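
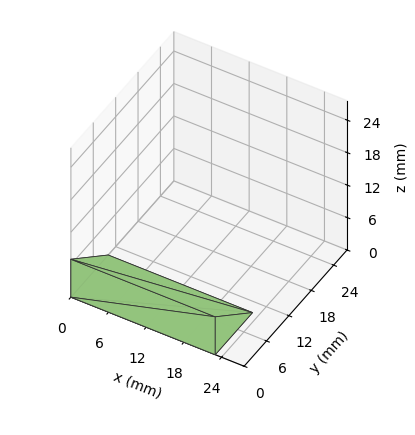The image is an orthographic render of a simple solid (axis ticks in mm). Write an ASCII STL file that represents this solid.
Reading the render: the shape is a wedge (ramp): 23 × 10 mm base, rising to 7 mm along the y=0 edge and sloping linearly to z=0 at y=10 (dimensions read to the nearest mm from the axis ticks). For the STL, each face is triangulated and given an outward normal.

solid part
  facet normal 0.0000 0.0000 -1.0000
    outer loop
      vertex 23.000 10.000 0.000
      vertex 23.000 0.000 0.000
      vertex 0.000 0.000 0.000
    endloop
  endfacet
  facet normal 0.0000 0.0000 -1.0000
    outer loop
      vertex 0.000 10.000 0.000
      vertex 23.000 10.000 0.000
      vertex 0.000 0.000 0.000
    endloop
  endfacet
  facet normal 0.0000 -1.0000 0.0000
    outer loop
      vertex 0.000 0.000 0.000
      vertex 23.000 0.000 0.000
      vertex 23.000 0.000 7.000
    endloop
  endfacet
  facet normal 0.0000 -1.0000 0.0000
    outer loop
      vertex 0.000 0.000 0.000
      vertex 23.000 0.000 7.000
      vertex 0.000 0.000 7.000
    endloop
  endfacet
  facet normal 0.0000 0.5735 0.8192
    outer loop
      vertex 0.000 0.000 7.000
      vertex 23.000 0.000 7.000
      vertex 23.000 10.000 0.000
    endloop
  endfacet
  facet normal 0.0000 0.5735 0.8192
    outer loop
      vertex 0.000 0.000 7.000
      vertex 23.000 10.000 0.000
      vertex 0.000 10.000 0.000
    endloop
  endfacet
  facet normal -1.0000 0.0000 0.0000
    outer loop
      vertex 0.000 0.000 7.000
      vertex 0.000 10.000 0.000
      vertex 0.000 0.000 0.000
    endloop
  endfacet
  facet normal 1.0000 0.0000 0.0000
    outer loop
      vertex 23.000 0.000 0.000
      vertex 23.000 10.000 0.000
      vertex 23.000 0.000 7.000
    endloop
  endfacet
endsolid part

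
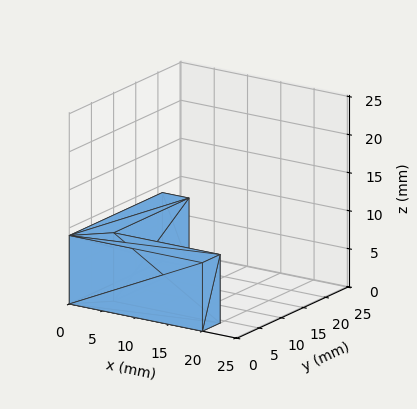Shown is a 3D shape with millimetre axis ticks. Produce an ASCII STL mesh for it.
Reading the render: the shape is an L-shaped prism: outer 20 × 21 mm, arm thicknesses ≈ 4 mm (horizontal) and 4 mm (vertical), extruded 9 mm in z (dimensions read to the nearest mm from the axis ticks). For the STL, each face is triangulated and given an outward normal.

solid part
  facet normal 0.0000 0.0000 -1.0000
    outer loop
      vertex 20.00 4.00 0.00
      vertex 20.00 0.00 0.00
      vertex 0.00 0.00 0.00
    endloop
  endfacet
  facet normal 0.0000 0.0000 -1.0000
    outer loop
      vertex 4.00 4.00 0.00
      vertex 20.00 4.00 0.00
      vertex 0.00 0.00 0.00
    endloop
  endfacet
  facet normal 0.0000 0.0000 -1.0000
    outer loop
      vertex 4.00 21.00 0.00
      vertex 4.00 4.00 0.00
      vertex 0.00 0.00 0.00
    endloop
  endfacet
  facet normal 0.0000 0.0000 -1.0000
    outer loop
      vertex 0.00 21.00 0.00
      vertex 4.00 21.00 0.00
      vertex 0.00 0.00 0.00
    endloop
  endfacet
  facet normal 0.0000 0.0000 1.0000
    outer loop
      vertex 0.00 0.00 9.00
      vertex 20.00 0.00 9.00
      vertex 20.00 4.00 9.00
    endloop
  endfacet
  facet normal 0.0000 0.0000 1.0000
    outer loop
      vertex 0.00 0.00 9.00
      vertex 20.00 4.00 9.00
      vertex 4.00 4.00 9.00
    endloop
  endfacet
  facet normal 0.0000 0.0000 1.0000
    outer loop
      vertex 0.00 0.00 9.00
      vertex 4.00 4.00 9.00
      vertex 4.00 21.00 9.00
    endloop
  endfacet
  facet normal 0.0000 0.0000 1.0000
    outer loop
      vertex 0.00 0.00 9.00
      vertex 4.00 21.00 9.00
      vertex 0.00 21.00 9.00
    endloop
  endfacet
  facet normal 0.0000 -1.0000 0.0000
    outer loop
      vertex 0.00 0.00 0.00
      vertex 20.00 0.00 0.00
      vertex 20.00 0.00 9.00
    endloop
  endfacet
  facet normal 0.0000 -1.0000 0.0000
    outer loop
      vertex 0.00 0.00 0.00
      vertex 20.00 0.00 9.00
      vertex 0.00 0.00 9.00
    endloop
  endfacet
  facet normal 1.0000 0.0000 0.0000
    outer loop
      vertex 20.00 0.00 0.00
      vertex 20.00 4.00 0.00
      vertex 20.00 4.00 9.00
    endloop
  endfacet
  facet normal 1.0000 0.0000 0.0000
    outer loop
      vertex 20.00 0.00 0.00
      vertex 20.00 4.00 9.00
      vertex 20.00 0.00 9.00
    endloop
  endfacet
  facet normal 0.0000 1.0000 0.0000
    outer loop
      vertex 20.00 4.00 0.00
      vertex 4.00 4.00 0.00
      vertex 4.00 4.00 9.00
    endloop
  endfacet
  facet normal 0.0000 1.0000 0.0000
    outer loop
      vertex 20.00 4.00 0.00
      vertex 4.00 4.00 9.00
      vertex 20.00 4.00 9.00
    endloop
  endfacet
  facet normal 1.0000 0.0000 0.0000
    outer loop
      vertex 4.00 4.00 0.00
      vertex 4.00 21.00 0.00
      vertex 4.00 21.00 9.00
    endloop
  endfacet
  facet normal 1.0000 0.0000 0.0000
    outer loop
      vertex 4.00 4.00 0.00
      vertex 4.00 21.00 9.00
      vertex 4.00 4.00 9.00
    endloop
  endfacet
  facet normal 0.0000 1.0000 0.0000
    outer loop
      vertex 4.00 21.00 0.00
      vertex 0.00 21.00 0.00
      vertex 0.00 21.00 9.00
    endloop
  endfacet
  facet normal 0.0000 1.0000 0.0000
    outer loop
      vertex 4.00 21.00 0.00
      vertex 0.00 21.00 9.00
      vertex 4.00 21.00 9.00
    endloop
  endfacet
  facet normal -1.0000 0.0000 0.0000
    outer loop
      vertex 0.00 21.00 0.00
      vertex 0.00 0.00 0.00
      vertex 0.00 0.00 9.00
    endloop
  endfacet
  facet normal -1.0000 0.0000 0.0000
    outer loop
      vertex 0.00 21.00 0.00
      vertex 0.00 0.00 9.00
      vertex 0.00 21.00 9.00
    endloop
  endfacet
endsolid part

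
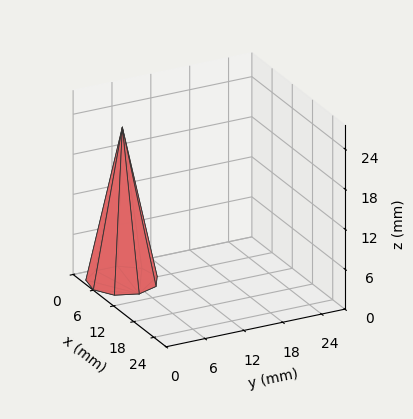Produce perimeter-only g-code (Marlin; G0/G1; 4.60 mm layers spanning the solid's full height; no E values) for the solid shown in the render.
Reading the render: the shape is a regular 9-sided pyramid, base circumscribed radius ≈ 5 mm, apex at z ≈ 23 mm (dimensions read to the nearest mm from the axis ticks). For the g-code, the solid's height is divided into equal slices at the stated Δz and each level perimeter traced with G1 moves after a G0 lift.

; perimeter-only toolpath
G21 ; units = mm
G90 ; absolute positioning
G28 ; home
; layer 1
G0 Z4.60
G0 X9.00 Y5.00
G1 X8.06 Y7.57
G1 X5.70 Y8.94
G1 X3.00 Y8.46
G1 X1.24 Y6.37
G1 X1.24 Y3.63
G1 X3.00 Y1.54
G1 X5.70 Y1.06
G1 X8.06 Y2.43
G1 X9.00 Y5.00
; layer 2
G0 Z9.20
G0 X8.00 Y5.00
G1 X7.30 Y6.93
G1 X5.52 Y7.95
G1 X3.50 Y7.60
G1 X2.18 Y6.03
G1 X2.18 Y3.97
G1 X3.50 Y2.40
G1 X5.52 Y2.05
G1 X7.30 Y3.07
G1 X8.00 Y5.00
; layer 3
G0 Z13.80
G0 X7.00 Y5.00
G1 X6.53 Y6.28
G1 X5.35 Y6.97
G1 X4.00 Y6.73
G1 X3.12 Y5.68
G1 X3.12 Y4.32
G1 X4.00 Y3.27
G1 X5.35 Y3.03
G1 X6.53 Y3.72
G1 X7.00 Y5.00
; layer 4
G0 Z18.40
G0 X6.00 Y5.00
G1 X5.77 Y5.64
G1 X5.17 Y5.98
G1 X4.50 Y5.87
G1 X4.06 Y5.34
G1 X4.06 Y4.66
G1 X4.50 Y4.13
G1 X5.17 Y4.02
G1 X5.77 Y4.36
G1 X6.00 Y5.00
M2 ; end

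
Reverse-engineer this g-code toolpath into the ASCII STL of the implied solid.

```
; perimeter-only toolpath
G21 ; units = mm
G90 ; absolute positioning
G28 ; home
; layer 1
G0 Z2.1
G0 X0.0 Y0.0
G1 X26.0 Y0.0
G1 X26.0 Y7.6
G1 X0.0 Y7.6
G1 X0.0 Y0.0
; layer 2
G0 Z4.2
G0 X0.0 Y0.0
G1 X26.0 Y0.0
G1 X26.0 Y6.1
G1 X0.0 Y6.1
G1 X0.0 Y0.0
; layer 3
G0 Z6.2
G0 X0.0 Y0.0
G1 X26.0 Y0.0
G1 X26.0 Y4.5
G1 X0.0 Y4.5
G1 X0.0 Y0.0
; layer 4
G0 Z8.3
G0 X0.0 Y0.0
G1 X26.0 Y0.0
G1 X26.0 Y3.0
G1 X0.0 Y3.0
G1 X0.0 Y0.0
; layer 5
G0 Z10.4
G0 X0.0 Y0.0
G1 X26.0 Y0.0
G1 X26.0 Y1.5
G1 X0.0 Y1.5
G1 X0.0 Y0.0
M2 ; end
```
solid part
  facet normal 0.0000 0.0000 -1.0000
    outer loop
      vertex 26.0 9.1 0.0
      vertex 26.0 0.0 0.0
      vertex 0.0 0.0 0.0
    endloop
  endfacet
  facet normal 0.0000 0.0000 -1.0000
    outer loop
      vertex 0.0 9.1 0.0
      vertex 26.0 9.1 0.0
      vertex 0.0 0.0 0.0
    endloop
  endfacet
  facet normal 0.0000 -1.0000 0.0000
    outer loop
      vertex 0.0 0.0 0.0
      vertex 26.0 0.0 0.0
      vertex 26.0 0.0 12.5
    endloop
  endfacet
  facet normal 0.0000 -1.0000 0.0000
    outer loop
      vertex 0.0 0.0 0.0
      vertex 26.0 0.0 12.5
      vertex 0.0 0.0 12.5
    endloop
  endfacet
  facet normal 0.0000 0.8085 0.5886
    outer loop
      vertex 0.0 0.0 12.5
      vertex 26.0 0.0 12.5
      vertex 26.0 9.1 0.0
    endloop
  endfacet
  facet normal 0.0000 0.8085 0.5886
    outer loop
      vertex 0.0 0.0 12.5
      vertex 26.0 9.1 0.0
      vertex 0.0 9.1 0.0
    endloop
  endfacet
  facet normal -1.0000 0.0000 0.0000
    outer loop
      vertex 0.0 0.0 12.5
      vertex 0.0 9.1 0.0
      vertex 0.0 0.0 0.0
    endloop
  endfacet
  facet normal 1.0000 0.0000 0.0000
    outer loop
      vertex 26.0 0.0 0.0
      vertex 26.0 9.1 0.0
      vertex 26.0 0.0 12.5
    endloop
  endfacet
endsolid part

The G0 Z moves step by Δz≈2.1 mm. The G1 loops shrink linearly with z, so the solid tapers from its base footprint up to z≈12.5. Closing with a flat bottom cap and the tapered top and triangulating gives 8 facets — a wedge (ramp): 26 × 9.1 mm base, rising to 12.5 mm along the y=0 edge and sloping linearly to z=0 at y=9.1.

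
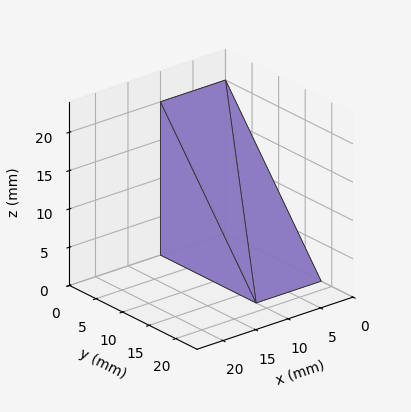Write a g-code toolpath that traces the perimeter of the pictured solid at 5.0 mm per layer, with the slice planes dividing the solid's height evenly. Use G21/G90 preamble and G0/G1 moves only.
Reading the render: the shape is a wedge (ramp): 10 × 18 mm base, rising to 20 mm along the y=0 edge and sloping linearly to z=0 at y=18 (dimensions read to the nearest mm from the axis ticks). For the g-code, the solid's height is divided into equal slices at the stated Δz and each level perimeter traced with G1 moves after a G0 lift.

; perimeter-only toolpath
G21 ; units = mm
G90 ; absolute positioning
G28 ; home
; layer 1
G0 Z5.0
G0 X0.0 Y0.0
G1 X10.0 Y0.0
G1 X10.0 Y13.5
G1 X0.0 Y13.5
G1 X0.0 Y0.0
; layer 2
G0 Z10.0
G0 X0.0 Y0.0
G1 X10.0 Y0.0
G1 X10.0 Y9.0
G1 X0.0 Y9.0
G1 X0.0 Y0.0
; layer 3
G0 Z15.0
G0 X0.0 Y0.0
G1 X10.0 Y0.0
G1 X10.0 Y4.5
G1 X0.0 Y4.5
G1 X0.0 Y0.0
M2 ; end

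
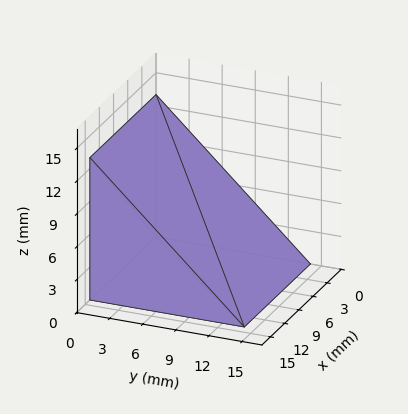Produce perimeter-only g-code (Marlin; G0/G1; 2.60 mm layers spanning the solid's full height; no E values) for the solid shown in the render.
Reading the render: the shape is a wedge (ramp): 14 × 14 mm base, rising to 13 mm along the y=0 edge and sloping linearly to z=0 at y=14 (dimensions read to the nearest mm from the axis ticks). For the g-code, the solid's height is divided into equal slices at the stated Δz and each level perimeter traced with G1 moves after a G0 lift.

; perimeter-only toolpath
G21 ; units = mm
G90 ; absolute positioning
G28 ; home
; layer 1
G0 Z2.60
G0 X0.00 Y0.00
G1 X14.00 Y0.00
G1 X14.00 Y11.20
G1 X0.00 Y11.20
G1 X0.00 Y0.00
; layer 2
G0 Z5.20
G0 X0.00 Y0.00
G1 X14.00 Y0.00
G1 X14.00 Y8.40
G1 X0.00 Y8.40
G1 X0.00 Y0.00
; layer 3
G0 Z7.80
G0 X0.00 Y0.00
G1 X14.00 Y0.00
G1 X14.00 Y5.60
G1 X0.00 Y5.60
G1 X0.00 Y0.00
; layer 4
G0 Z10.40
G0 X0.00 Y0.00
G1 X14.00 Y0.00
G1 X14.00 Y2.80
G1 X0.00 Y2.80
G1 X0.00 Y0.00
M2 ; end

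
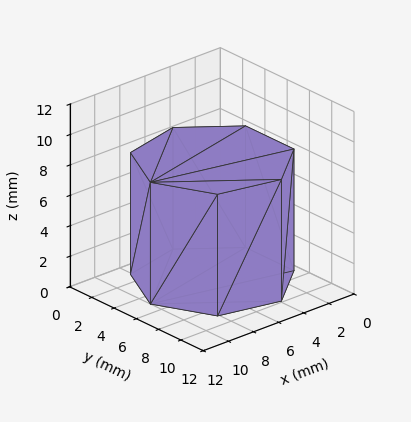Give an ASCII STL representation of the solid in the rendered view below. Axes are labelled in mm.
Reading the render: the shape is a regular 7-sided prism (a cylinder approximated with 7 flat sides), circumscribed radius ≈ 5 mm, height ≈ 8 mm (dimensions read to the nearest mm from the axis ticks). For the STL, each face is triangulated and given an outward normal.

solid part
  facet normal 0.0000 0.0000 -1.0000
    outer loop
      vertex 3.89 9.87 0.00
      vertex 8.12 8.91 0.00
      vertex 10.00 5.00 0.00
    endloop
  endfacet
  facet normal 0.0000 0.0000 -1.0000
    outer loop
      vertex 0.50 7.17 0.00
      vertex 3.89 9.87 0.00
      vertex 10.00 5.00 0.00
    endloop
  endfacet
  facet normal 0.0000 0.0000 -1.0000
    outer loop
      vertex 0.50 2.83 0.00
      vertex 0.50 7.17 0.00
      vertex 10.00 5.00 0.00
    endloop
  endfacet
  facet normal 0.0000 0.0000 -1.0000
    outer loop
      vertex 3.89 0.13 0.00
      vertex 0.50 2.83 0.00
      vertex 10.00 5.00 0.00
    endloop
  endfacet
  facet normal 0.0000 0.0000 -1.0000
    outer loop
      vertex 8.12 1.09 0.00
      vertex 3.89 0.13 0.00
      vertex 10.00 5.00 0.00
    endloop
  endfacet
  facet normal 0.0000 0.0000 1.0000
    outer loop
      vertex 10.00 5.00 8.00
      vertex 8.12 8.91 8.00
      vertex 3.89 9.87 8.00
    endloop
  endfacet
  facet normal 0.0000 0.0000 1.0000
    outer loop
      vertex 10.00 5.00 8.00
      vertex 3.89 9.87 8.00
      vertex 0.50 7.17 8.00
    endloop
  endfacet
  facet normal 0.0000 0.0000 1.0000
    outer loop
      vertex 10.00 5.00 8.00
      vertex 0.50 7.17 8.00
      vertex 0.50 2.83 8.00
    endloop
  endfacet
  facet normal 0.0000 0.0000 1.0000
    outer loop
      vertex 10.00 5.00 8.00
      vertex 0.50 2.83 8.00
      vertex 3.89 0.13 8.00
    endloop
  endfacet
  facet normal 0.0000 0.0000 1.0000
    outer loop
      vertex 10.00 5.00 8.00
      vertex 3.89 0.13 8.00
      vertex 8.12 1.09 8.00
    endloop
  endfacet
  facet normal 0.9012 0.4333 0.0000
    outer loop
      vertex 10.00 5.00 0.00
      vertex 8.12 8.91 0.00
      vertex 8.12 8.91 8.00
    endloop
  endfacet
  facet normal 0.9012 0.4333 0.0000
    outer loop
      vertex 10.00 5.00 0.00
      vertex 8.12 8.91 8.00
      vertex 10.00 5.00 8.00
    endloop
  endfacet
  facet normal 0.2213 0.9752 0.0000
    outer loop
      vertex 8.12 8.91 0.00
      vertex 3.89 9.87 0.00
      vertex 3.89 9.87 8.00
    endloop
  endfacet
  facet normal 0.2213 0.9752 0.0000
    outer loop
      vertex 8.12 8.91 0.00
      vertex 3.89 9.87 8.00
      vertex 8.12 8.91 8.00
    endloop
  endfacet
  facet normal -0.6230 0.7822 0.0000
    outer loop
      vertex 3.89 9.87 0.00
      vertex 0.50 7.17 0.00
      vertex 0.50 7.17 8.00
    endloop
  endfacet
  facet normal -0.6230 0.7822 0.0000
    outer loop
      vertex 3.89 9.87 0.00
      vertex 0.50 7.17 8.00
      vertex 3.89 9.87 8.00
    endloop
  endfacet
  facet normal -1.0000 0.0000 0.0000
    outer loop
      vertex 0.50 7.17 0.00
      vertex 0.50 2.83 0.00
      vertex 0.50 2.83 8.00
    endloop
  endfacet
  facet normal -1.0000 0.0000 0.0000
    outer loop
      vertex 0.50 7.17 0.00
      vertex 0.50 2.83 8.00
      vertex 0.50 7.17 8.00
    endloop
  endfacet
  facet normal -0.6230 -0.7822 0.0000
    outer loop
      vertex 0.50 2.83 0.00
      vertex 3.89 0.13 0.00
      vertex 3.89 0.13 8.00
    endloop
  endfacet
  facet normal -0.6230 -0.7822 0.0000
    outer loop
      vertex 0.50 2.83 0.00
      vertex 3.89 0.13 8.00
      vertex 0.50 2.83 8.00
    endloop
  endfacet
  facet normal 0.2213 -0.9752 0.0000
    outer loop
      vertex 3.89 0.13 0.00
      vertex 8.12 1.09 0.00
      vertex 8.12 1.09 8.00
    endloop
  endfacet
  facet normal 0.2213 -0.9752 0.0000
    outer loop
      vertex 3.89 0.13 0.00
      vertex 8.12 1.09 8.00
      vertex 3.89 0.13 8.00
    endloop
  endfacet
  facet normal 0.9012 -0.4333 0.0000
    outer loop
      vertex 8.12 1.09 0.00
      vertex 10.00 5.00 0.00
      vertex 10.00 5.00 8.00
    endloop
  endfacet
  facet normal 0.9012 -0.4333 0.0000
    outer loop
      vertex 8.12 1.09 0.00
      vertex 10.00 5.00 8.00
      vertex 8.12 1.09 8.00
    endloop
  endfacet
endsolid part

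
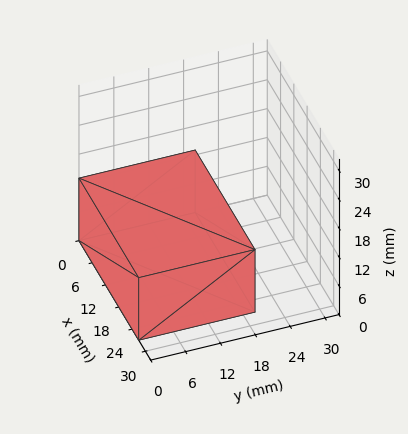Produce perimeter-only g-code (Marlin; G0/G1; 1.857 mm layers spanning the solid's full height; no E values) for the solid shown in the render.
Reading the render: the shape is a rectangular box, roughly 27 × 20 mm footprint and 13 mm tall (dimensions read to the nearest mm from the axis ticks). For the g-code, the solid's height is divided into equal slices at the stated Δz and each level perimeter traced with G1 moves after a G0 lift.

; perimeter-only toolpath
G21 ; units = mm
G90 ; absolute positioning
G28 ; home
; layer 1
G0 Z1.857
G0 X0.000 Y0.000
G1 X27.000 Y0.000
G1 X27.000 Y20.000
G1 X0.000 Y20.000
G1 X0.000 Y0.000
; layer 2
G0 Z3.714
G0 X0.000 Y0.000
G1 X27.000 Y0.000
G1 X27.000 Y20.000
G1 X0.000 Y20.000
G1 X0.000 Y0.000
; layer 3
G0 Z5.571
G0 X0.000 Y0.000
G1 X27.000 Y0.000
G1 X27.000 Y20.000
G1 X0.000 Y20.000
G1 X0.000 Y0.000
; layer 4
G0 Z7.429
G0 X0.000 Y0.000
G1 X27.000 Y0.000
G1 X27.000 Y20.000
G1 X0.000 Y20.000
G1 X0.000 Y0.000
; layer 5
G0 Z9.286
G0 X0.000 Y0.000
G1 X27.000 Y0.000
G1 X27.000 Y20.000
G1 X0.000 Y20.000
G1 X0.000 Y0.000
; layer 6
G0 Z11.143
G0 X0.000 Y0.000
G1 X27.000 Y0.000
G1 X27.000 Y20.000
G1 X0.000 Y20.000
G1 X0.000 Y0.000
; layer 7
G0 Z13.000
G0 X0.000 Y0.000
G1 X27.000 Y0.000
G1 X27.000 Y20.000
G1 X0.000 Y20.000
G1 X0.000 Y0.000
M2 ; end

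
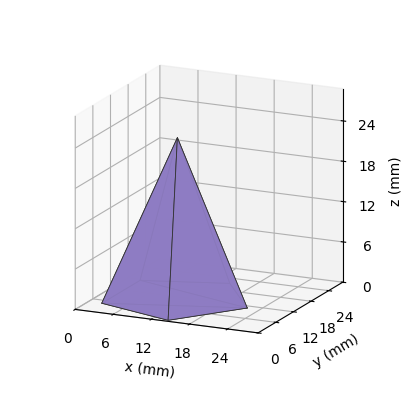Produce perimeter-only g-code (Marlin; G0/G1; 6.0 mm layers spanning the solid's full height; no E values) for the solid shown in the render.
Reading the render: the shape is a regular 5-sided pyramid, base circumscribed radius ≈ 11 mm, apex at z ≈ 24 mm (dimensions read to the nearest mm from the axis ticks). For the g-code, the solid's height is divided into equal slices at the stated Δz and each level perimeter traced with G1 moves after a G0 lift.

; perimeter-only toolpath
G21 ; units = mm
G90 ; absolute positioning
G28 ; home
; layer 1
G0 Z6.0
G0 X19.2 Y11.0
G1 X13.6 Y18.9
G1 X4.3 Y15.9
G1 X4.3 Y6.1
G1 X13.6 Y3.1
G1 X19.2 Y11.0
; layer 2
G0 Z12.0
G0 X16.5 Y11.0
G1 X12.7 Y16.2
G1 X6.5 Y14.2
G1 X6.5 Y7.8
G1 X12.7 Y5.8
G1 X16.5 Y11.0
; layer 3
G0 Z18.0
G0 X13.8 Y11.0
G1 X11.8 Y13.6
G1 X8.8 Y12.6
G1 X8.8 Y9.4
G1 X11.8 Y8.4
G1 X13.8 Y11.0
M2 ; end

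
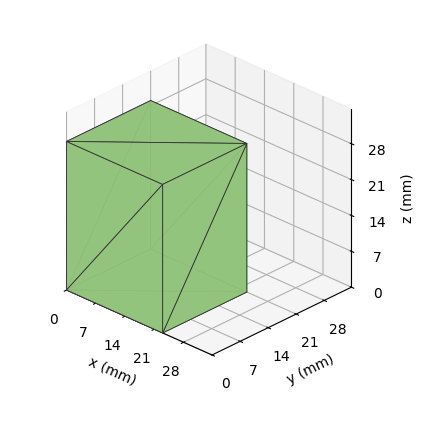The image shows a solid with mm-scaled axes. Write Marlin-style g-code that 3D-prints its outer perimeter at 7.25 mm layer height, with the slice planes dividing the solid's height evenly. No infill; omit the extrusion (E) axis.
Reading the render: the shape is a rectangular box, roughly 23 × 21 mm footprint and 29 mm tall (dimensions read to the nearest mm from the axis ticks). For the g-code, the solid's height is divided into equal slices at the stated Δz and each level perimeter traced with G1 moves after a G0 lift.

; perimeter-only toolpath
G21 ; units = mm
G90 ; absolute positioning
G28 ; home
; layer 1
G0 Z7.25
G0 X0.00 Y0.00
G1 X23.00 Y0.00
G1 X23.00 Y21.00
G1 X0.00 Y21.00
G1 X0.00 Y0.00
; layer 2
G0 Z14.50
G0 X0.00 Y0.00
G1 X23.00 Y0.00
G1 X23.00 Y21.00
G1 X0.00 Y21.00
G1 X0.00 Y0.00
; layer 3
G0 Z21.75
G0 X0.00 Y0.00
G1 X23.00 Y0.00
G1 X23.00 Y21.00
G1 X0.00 Y21.00
G1 X0.00 Y0.00
; layer 4
G0 Z29.00
G0 X0.00 Y0.00
G1 X23.00 Y0.00
G1 X23.00 Y21.00
G1 X0.00 Y21.00
G1 X0.00 Y0.00
M2 ; end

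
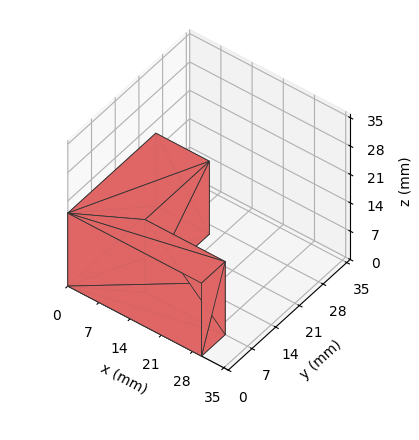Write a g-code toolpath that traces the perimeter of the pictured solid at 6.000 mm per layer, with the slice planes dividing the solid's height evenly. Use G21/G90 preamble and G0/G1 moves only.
Reading the render: the shape is an L-shaped prism: outer 30 × 26 mm, arm thicknesses ≈ 7 mm (horizontal) and 12 mm (vertical), extruded 18 mm in z (dimensions read to the nearest mm from the axis ticks). For the g-code, the solid's height is divided into equal slices at the stated Δz and each level perimeter traced with G1 moves after a G0 lift.

; perimeter-only toolpath
G21 ; units = mm
G90 ; absolute positioning
G28 ; home
; layer 1
G0 Z6.000
G0 X0.000 Y0.000
G1 X30.000 Y0.000
G1 X30.000 Y7.000
G1 X12.000 Y7.000
G1 X12.000 Y26.000
G1 X0.000 Y26.000
G1 X0.000 Y0.000
; layer 2
G0 Z12.000
G0 X0.000 Y0.000
G1 X30.000 Y0.000
G1 X30.000 Y7.000
G1 X12.000 Y7.000
G1 X12.000 Y26.000
G1 X0.000 Y26.000
G1 X0.000 Y0.000
; layer 3
G0 Z18.000
G0 X0.000 Y0.000
G1 X30.000 Y0.000
G1 X30.000 Y7.000
G1 X12.000 Y7.000
G1 X12.000 Y26.000
G1 X0.000 Y26.000
G1 X0.000 Y0.000
M2 ; end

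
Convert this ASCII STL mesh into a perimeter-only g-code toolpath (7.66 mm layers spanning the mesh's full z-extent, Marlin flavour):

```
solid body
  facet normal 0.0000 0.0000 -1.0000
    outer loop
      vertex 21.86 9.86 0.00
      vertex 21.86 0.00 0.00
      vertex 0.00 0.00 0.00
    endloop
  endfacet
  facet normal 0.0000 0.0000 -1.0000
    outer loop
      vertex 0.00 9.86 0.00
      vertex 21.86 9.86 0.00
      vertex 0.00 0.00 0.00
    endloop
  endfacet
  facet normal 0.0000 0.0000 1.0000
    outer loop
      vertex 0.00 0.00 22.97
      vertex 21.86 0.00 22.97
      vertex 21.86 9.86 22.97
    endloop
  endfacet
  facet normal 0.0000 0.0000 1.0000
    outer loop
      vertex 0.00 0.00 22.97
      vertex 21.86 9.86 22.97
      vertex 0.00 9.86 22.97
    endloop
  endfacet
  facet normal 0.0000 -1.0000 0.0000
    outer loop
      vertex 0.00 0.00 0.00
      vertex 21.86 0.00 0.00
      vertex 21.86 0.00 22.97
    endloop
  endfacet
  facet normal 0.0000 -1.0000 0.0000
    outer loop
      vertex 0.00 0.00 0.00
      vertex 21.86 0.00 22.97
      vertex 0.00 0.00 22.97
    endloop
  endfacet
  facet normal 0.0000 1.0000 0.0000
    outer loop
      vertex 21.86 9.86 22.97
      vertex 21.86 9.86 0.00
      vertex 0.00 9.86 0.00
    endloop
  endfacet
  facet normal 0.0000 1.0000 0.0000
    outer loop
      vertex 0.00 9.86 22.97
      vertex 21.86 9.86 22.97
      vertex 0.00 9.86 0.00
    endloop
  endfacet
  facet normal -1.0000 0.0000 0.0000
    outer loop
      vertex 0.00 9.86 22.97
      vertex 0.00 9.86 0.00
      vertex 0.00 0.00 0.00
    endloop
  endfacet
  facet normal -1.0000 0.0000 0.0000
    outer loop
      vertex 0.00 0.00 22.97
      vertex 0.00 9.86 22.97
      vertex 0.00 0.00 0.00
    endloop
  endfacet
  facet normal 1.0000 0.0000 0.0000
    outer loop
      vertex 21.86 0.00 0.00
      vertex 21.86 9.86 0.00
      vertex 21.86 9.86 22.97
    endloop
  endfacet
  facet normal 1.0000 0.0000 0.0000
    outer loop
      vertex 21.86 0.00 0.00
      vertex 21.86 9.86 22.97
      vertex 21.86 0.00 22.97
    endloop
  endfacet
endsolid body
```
; perimeter-only toolpath
G21 ; units = mm
G90 ; absolute positioning
G28 ; home
; layer 1
G0 Z7.66
G0 X0.00 Y0.00
G1 X21.86 Y0.00
G1 X21.86 Y9.86
G1 X0.00 Y9.86
G1 X0.00 Y0.00
; layer 2
G0 Z15.31
G0 X0.00 Y0.00
G1 X21.86 Y0.00
G1 X21.86 Y9.86
G1 X0.00 Y9.86
G1 X0.00 Y0.00
; layer 3
G0 Z22.97
G0 X0.00 Y0.00
G1 X21.86 Y0.00
G1 X21.86 Y9.86
G1 X0.00 Y9.86
G1 X0.00 Y0.00
M2 ; end

The solid is a rectangular box, roughly 21.9 × 9.86 mm footprint and 23 mm tall. Slicing at Δz = 7.66 mm — 3 equal slices spanning the solid's height, so layer i sits at z = i·h/3 — gives 3 non-empty perimeters. Each is a 4-segment closed polygon; G0 lifts to the layer z and rapids to the start vertex, then G1 traces the edges.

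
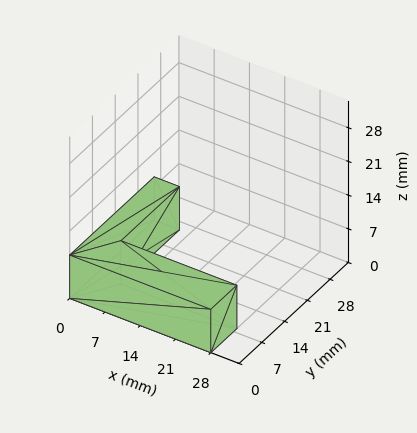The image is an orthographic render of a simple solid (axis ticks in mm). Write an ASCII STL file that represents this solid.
Reading the render: the shape is an L-shaped prism: outer 28 × 26 mm, arm thicknesses ≈ 8 mm (horizontal) and 5 mm (vertical), extruded 9 mm in z (dimensions read to the nearest mm from the axis ticks). For the STL, each face is triangulated and given an outward normal.

solid part
  facet normal 0.0000 0.0000 -1.0000
    outer loop
      vertex 28.000 8.000 0.000
      vertex 28.000 0.000 0.000
      vertex 0.000 0.000 0.000
    endloop
  endfacet
  facet normal 0.0000 0.0000 -1.0000
    outer loop
      vertex 5.000 8.000 0.000
      vertex 28.000 8.000 0.000
      vertex 0.000 0.000 0.000
    endloop
  endfacet
  facet normal 0.0000 0.0000 -1.0000
    outer loop
      vertex 5.000 26.000 0.000
      vertex 5.000 8.000 0.000
      vertex 0.000 0.000 0.000
    endloop
  endfacet
  facet normal 0.0000 0.0000 -1.0000
    outer loop
      vertex 0.000 26.000 0.000
      vertex 5.000 26.000 0.000
      vertex 0.000 0.000 0.000
    endloop
  endfacet
  facet normal 0.0000 0.0000 1.0000
    outer loop
      vertex 0.000 0.000 9.000
      vertex 28.000 0.000 9.000
      vertex 28.000 8.000 9.000
    endloop
  endfacet
  facet normal 0.0000 0.0000 1.0000
    outer loop
      vertex 0.000 0.000 9.000
      vertex 28.000 8.000 9.000
      vertex 5.000 8.000 9.000
    endloop
  endfacet
  facet normal 0.0000 0.0000 1.0000
    outer loop
      vertex 0.000 0.000 9.000
      vertex 5.000 8.000 9.000
      vertex 5.000 26.000 9.000
    endloop
  endfacet
  facet normal 0.0000 0.0000 1.0000
    outer loop
      vertex 0.000 0.000 9.000
      vertex 5.000 26.000 9.000
      vertex 0.000 26.000 9.000
    endloop
  endfacet
  facet normal 0.0000 -1.0000 0.0000
    outer loop
      vertex 0.000 0.000 0.000
      vertex 28.000 0.000 0.000
      vertex 28.000 0.000 9.000
    endloop
  endfacet
  facet normal 0.0000 -1.0000 0.0000
    outer loop
      vertex 0.000 0.000 0.000
      vertex 28.000 0.000 9.000
      vertex 0.000 0.000 9.000
    endloop
  endfacet
  facet normal 1.0000 0.0000 0.0000
    outer loop
      vertex 28.000 0.000 0.000
      vertex 28.000 8.000 0.000
      vertex 28.000 8.000 9.000
    endloop
  endfacet
  facet normal 1.0000 0.0000 0.0000
    outer loop
      vertex 28.000 0.000 0.000
      vertex 28.000 8.000 9.000
      vertex 28.000 0.000 9.000
    endloop
  endfacet
  facet normal 0.0000 1.0000 0.0000
    outer loop
      vertex 28.000 8.000 0.000
      vertex 5.000 8.000 0.000
      vertex 5.000 8.000 9.000
    endloop
  endfacet
  facet normal 0.0000 1.0000 0.0000
    outer loop
      vertex 28.000 8.000 0.000
      vertex 5.000 8.000 9.000
      vertex 28.000 8.000 9.000
    endloop
  endfacet
  facet normal 1.0000 0.0000 0.0000
    outer loop
      vertex 5.000 8.000 0.000
      vertex 5.000 26.000 0.000
      vertex 5.000 26.000 9.000
    endloop
  endfacet
  facet normal 1.0000 0.0000 0.0000
    outer loop
      vertex 5.000 8.000 0.000
      vertex 5.000 26.000 9.000
      vertex 5.000 8.000 9.000
    endloop
  endfacet
  facet normal 0.0000 1.0000 0.0000
    outer loop
      vertex 5.000 26.000 0.000
      vertex 0.000 26.000 0.000
      vertex 0.000 26.000 9.000
    endloop
  endfacet
  facet normal 0.0000 1.0000 0.0000
    outer loop
      vertex 5.000 26.000 0.000
      vertex 0.000 26.000 9.000
      vertex 5.000 26.000 9.000
    endloop
  endfacet
  facet normal -1.0000 0.0000 0.0000
    outer loop
      vertex 0.000 26.000 0.000
      vertex 0.000 0.000 0.000
      vertex 0.000 0.000 9.000
    endloop
  endfacet
  facet normal -1.0000 0.0000 0.0000
    outer loop
      vertex 0.000 26.000 0.000
      vertex 0.000 0.000 9.000
      vertex 0.000 26.000 9.000
    endloop
  endfacet
endsolid part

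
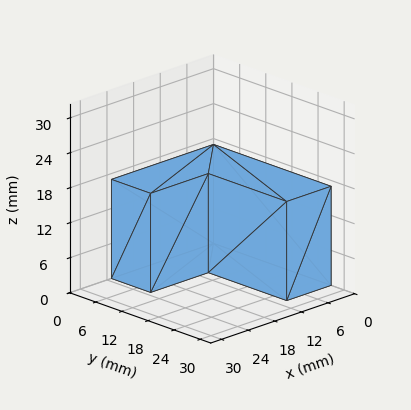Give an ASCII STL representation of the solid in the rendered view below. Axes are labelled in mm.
Reading the render: the shape is an L-shaped prism: outer 23 × 27 mm, arm thicknesses ≈ 9 mm (horizontal) and 10 mm (vertical), extruded 17 mm in z (dimensions read to the nearest mm from the axis ticks). For the STL, each face is triangulated and given an outward normal.

solid part
  facet normal 0.0000 0.0000 -1.0000
    outer loop
      vertex 23.000 9.000 0.000
      vertex 23.000 0.000 0.000
      vertex 0.000 0.000 0.000
    endloop
  endfacet
  facet normal 0.0000 0.0000 -1.0000
    outer loop
      vertex 10.000 9.000 0.000
      vertex 23.000 9.000 0.000
      vertex 0.000 0.000 0.000
    endloop
  endfacet
  facet normal 0.0000 0.0000 -1.0000
    outer loop
      vertex 10.000 27.000 0.000
      vertex 10.000 9.000 0.000
      vertex 0.000 0.000 0.000
    endloop
  endfacet
  facet normal 0.0000 0.0000 -1.0000
    outer loop
      vertex 0.000 27.000 0.000
      vertex 10.000 27.000 0.000
      vertex 0.000 0.000 0.000
    endloop
  endfacet
  facet normal 0.0000 0.0000 1.0000
    outer loop
      vertex 0.000 0.000 17.000
      vertex 23.000 0.000 17.000
      vertex 23.000 9.000 17.000
    endloop
  endfacet
  facet normal 0.0000 0.0000 1.0000
    outer loop
      vertex 0.000 0.000 17.000
      vertex 23.000 9.000 17.000
      vertex 10.000 9.000 17.000
    endloop
  endfacet
  facet normal 0.0000 0.0000 1.0000
    outer loop
      vertex 0.000 0.000 17.000
      vertex 10.000 9.000 17.000
      vertex 10.000 27.000 17.000
    endloop
  endfacet
  facet normal 0.0000 0.0000 1.0000
    outer loop
      vertex 0.000 0.000 17.000
      vertex 10.000 27.000 17.000
      vertex 0.000 27.000 17.000
    endloop
  endfacet
  facet normal 0.0000 -1.0000 0.0000
    outer loop
      vertex 0.000 0.000 0.000
      vertex 23.000 0.000 0.000
      vertex 23.000 0.000 17.000
    endloop
  endfacet
  facet normal 0.0000 -1.0000 0.0000
    outer loop
      vertex 0.000 0.000 0.000
      vertex 23.000 0.000 17.000
      vertex 0.000 0.000 17.000
    endloop
  endfacet
  facet normal 1.0000 0.0000 0.0000
    outer loop
      vertex 23.000 0.000 0.000
      vertex 23.000 9.000 0.000
      vertex 23.000 9.000 17.000
    endloop
  endfacet
  facet normal 1.0000 0.0000 0.0000
    outer loop
      vertex 23.000 0.000 0.000
      vertex 23.000 9.000 17.000
      vertex 23.000 0.000 17.000
    endloop
  endfacet
  facet normal 0.0000 1.0000 0.0000
    outer loop
      vertex 23.000 9.000 0.000
      vertex 10.000 9.000 0.000
      vertex 10.000 9.000 17.000
    endloop
  endfacet
  facet normal 0.0000 1.0000 0.0000
    outer loop
      vertex 23.000 9.000 0.000
      vertex 10.000 9.000 17.000
      vertex 23.000 9.000 17.000
    endloop
  endfacet
  facet normal 1.0000 0.0000 0.0000
    outer loop
      vertex 10.000 9.000 0.000
      vertex 10.000 27.000 0.000
      vertex 10.000 27.000 17.000
    endloop
  endfacet
  facet normal 1.0000 0.0000 0.0000
    outer loop
      vertex 10.000 9.000 0.000
      vertex 10.000 27.000 17.000
      vertex 10.000 9.000 17.000
    endloop
  endfacet
  facet normal 0.0000 1.0000 0.0000
    outer loop
      vertex 10.000 27.000 0.000
      vertex 0.000 27.000 0.000
      vertex 0.000 27.000 17.000
    endloop
  endfacet
  facet normal 0.0000 1.0000 0.0000
    outer loop
      vertex 10.000 27.000 0.000
      vertex 0.000 27.000 17.000
      vertex 10.000 27.000 17.000
    endloop
  endfacet
  facet normal -1.0000 0.0000 0.0000
    outer loop
      vertex 0.000 27.000 0.000
      vertex 0.000 0.000 0.000
      vertex 0.000 0.000 17.000
    endloop
  endfacet
  facet normal -1.0000 0.0000 0.0000
    outer loop
      vertex 0.000 27.000 0.000
      vertex 0.000 0.000 17.000
      vertex 0.000 27.000 17.000
    endloop
  endfacet
endsolid part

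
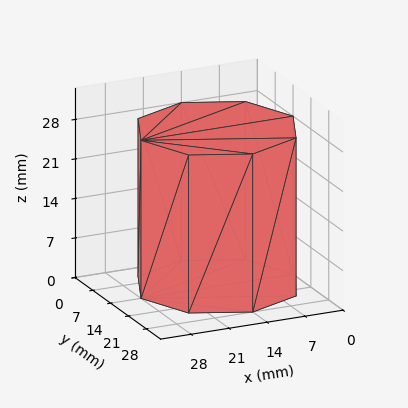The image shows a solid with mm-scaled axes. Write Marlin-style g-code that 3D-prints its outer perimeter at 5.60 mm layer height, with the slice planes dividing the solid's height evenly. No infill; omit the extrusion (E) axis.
Reading the render: the shape is a regular 8-sided prism (a cylinder approximated with 8 flat sides), circumscribed radius ≈ 14 mm, height ≈ 28 mm (dimensions read to the nearest mm from the axis ticks). For the g-code, the solid's height is divided into equal slices at the stated Δz and each level perimeter traced with G1 moves after a G0 lift.

; perimeter-only toolpath
G21 ; units = mm
G90 ; absolute positioning
G28 ; home
; layer 1
G0 Z5.60
G0 X28.00 Y14.00
G1 X23.90 Y23.90
G1 X14.00 Y28.00
G1 X4.10 Y23.90
G1 X0.00 Y14.00
G1 X4.10 Y4.10
G1 X14.00 Y0.00
G1 X23.90 Y4.10
G1 X28.00 Y14.00
; layer 2
G0 Z11.20
G0 X28.00 Y14.00
G1 X23.90 Y23.90
G1 X14.00 Y28.00
G1 X4.10 Y23.90
G1 X0.00 Y14.00
G1 X4.10 Y4.10
G1 X14.00 Y0.00
G1 X23.90 Y4.10
G1 X28.00 Y14.00
; layer 3
G0 Z16.80
G0 X28.00 Y14.00
G1 X23.90 Y23.90
G1 X14.00 Y28.00
G1 X4.10 Y23.90
G1 X0.00 Y14.00
G1 X4.10 Y4.10
G1 X14.00 Y0.00
G1 X23.90 Y4.10
G1 X28.00 Y14.00
; layer 4
G0 Z22.40
G0 X28.00 Y14.00
G1 X23.90 Y23.90
G1 X14.00 Y28.00
G1 X4.10 Y23.90
G1 X0.00 Y14.00
G1 X4.10 Y4.10
G1 X14.00 Y0.00
G1 X23.90 Y4.10
G1 X28.00 Y14.00
; layer 5
G0 Z28.00
G0 X28.00 Y14.00
G1 X23.90 Y23.90
G1 X14.00 Y28.00
G1 X4.10 Y23.90
G1 X0.00 Y14.00
G1 X4.10 Y4.10
G1 X14.00 Y0.00
G1 X23.90 Y4.10
G1 X28.00 Y14.00
M2 ; end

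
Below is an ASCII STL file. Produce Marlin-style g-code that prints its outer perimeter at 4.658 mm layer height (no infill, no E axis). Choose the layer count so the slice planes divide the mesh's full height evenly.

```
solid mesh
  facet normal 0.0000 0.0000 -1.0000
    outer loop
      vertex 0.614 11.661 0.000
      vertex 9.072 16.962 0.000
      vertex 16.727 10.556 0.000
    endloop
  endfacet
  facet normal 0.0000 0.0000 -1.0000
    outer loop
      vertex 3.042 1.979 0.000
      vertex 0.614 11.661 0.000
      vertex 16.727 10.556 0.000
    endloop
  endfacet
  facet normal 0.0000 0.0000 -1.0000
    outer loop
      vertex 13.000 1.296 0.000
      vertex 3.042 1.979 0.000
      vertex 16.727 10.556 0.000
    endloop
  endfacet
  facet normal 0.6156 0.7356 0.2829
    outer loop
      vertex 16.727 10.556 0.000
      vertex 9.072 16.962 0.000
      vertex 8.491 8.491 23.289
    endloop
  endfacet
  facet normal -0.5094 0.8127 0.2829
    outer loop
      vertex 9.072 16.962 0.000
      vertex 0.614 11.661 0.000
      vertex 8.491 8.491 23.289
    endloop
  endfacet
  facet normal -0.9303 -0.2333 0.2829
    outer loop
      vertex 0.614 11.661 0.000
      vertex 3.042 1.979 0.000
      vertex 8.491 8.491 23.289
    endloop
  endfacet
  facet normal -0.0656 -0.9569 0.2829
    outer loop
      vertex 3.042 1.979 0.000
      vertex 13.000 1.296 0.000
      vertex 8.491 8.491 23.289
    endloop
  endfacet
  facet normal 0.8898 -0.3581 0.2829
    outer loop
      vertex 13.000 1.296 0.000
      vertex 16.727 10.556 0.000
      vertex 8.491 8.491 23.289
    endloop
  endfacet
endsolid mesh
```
; perimeter-only toolpath
G21 ; units = mm
G90 ; absolute positioning
G28 ; home
; layer 1
G0 Z4.658
G0 X15.080 Y10.143
G1 X8.956 Y15.268
G1 X2.189 Y11.027
G1 X4.132 Y3.281
G1 X12.098 Y2.735
G1 X15.080 Y10.143
; layer 2
G0 Z9.316
G0 X13.433 Y9.730
G1 X8.840 Y13.574
G1 X3.765 Y10.393
G1 X5.222 Y4.584
G1 X11.196 Y4.174
G1 X13.433 Y9.730
; layer 3
G0 Z13.973
G0 X11.785 Y9.317
G1 X8.723 Y11.879
G1 X5.340 Y9.759
G1 X6.311 Y5.886
G1 X10.295 Y5.613
G1 X11.785 Y9.317
; layer 4
G0 Z18.631
G0 X10.138 Y8.904
G1 X8.607 Y10.185
G1 X6.916 Y9.125
G1 X7.401 Y7.189
G1 X9.393 Y7.052
G1 X10.138 Y8.904
M2 ; end

The solid is a regular 5-sided pyramid, base circumscribed radius ≈ 8.49 mm, apex at z ≈ 23.3 mm. Slicing at Δz = 4.658 mm — 5 equal slices spanning the solid's height, so layer i sits at z = i·h/5 — gives 4 non-empty perimeters. Each is a 5-segment closed polygon; G0 lifts to the layer z and rapids to the start vertex, then G1 traces the edges. The cross-section shrinks linearly with z (the slice at the apex is degenerate and omitted).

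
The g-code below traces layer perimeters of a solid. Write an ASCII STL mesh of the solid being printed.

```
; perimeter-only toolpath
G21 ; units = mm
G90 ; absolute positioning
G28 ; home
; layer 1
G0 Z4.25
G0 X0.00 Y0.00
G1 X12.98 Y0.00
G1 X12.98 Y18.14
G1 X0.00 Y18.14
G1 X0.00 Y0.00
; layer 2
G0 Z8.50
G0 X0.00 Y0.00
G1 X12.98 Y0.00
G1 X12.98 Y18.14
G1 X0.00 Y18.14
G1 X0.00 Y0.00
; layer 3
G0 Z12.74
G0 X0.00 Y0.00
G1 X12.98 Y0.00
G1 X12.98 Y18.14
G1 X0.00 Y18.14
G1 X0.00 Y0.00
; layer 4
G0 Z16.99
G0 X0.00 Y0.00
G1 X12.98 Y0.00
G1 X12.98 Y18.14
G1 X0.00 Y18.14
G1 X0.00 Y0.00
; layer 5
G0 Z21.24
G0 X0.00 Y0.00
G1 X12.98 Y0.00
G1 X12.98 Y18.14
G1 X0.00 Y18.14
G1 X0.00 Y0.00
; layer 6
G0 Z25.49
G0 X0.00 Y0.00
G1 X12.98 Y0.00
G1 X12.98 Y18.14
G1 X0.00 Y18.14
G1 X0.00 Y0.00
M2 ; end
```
solid part
  facet normal 0.0000 0.0000 -1.0000
    outer loop
      vertex 12.98 18.14 0.00
      vertex 12.98 0.00 0.00
      vertex 0.00 0.00 0.00
    endloop
  endfacet
  facet normal 0.0000 0.0000 -1.0000
    outer loop
      vertex 0.00 18.14 0.00
      vertex 12.98 18.14 0.00
      vertex 0.00 0.00 0.00
    endloop
  endfacet
  facet normal 0.0000 0.0000 1.0000
    outer loop
      vertex 0.00 0.00 25.49
      vertex 12.98 0.00 25.49
      vertex 12.98 18.14 25.49
    endloop
  endfacet
  facet normal 0.0000 0.0000 1.0000
    outer loop
      vertex 0.00 0.00 25.49
      vertex 12.98 18.14 25.49
      vertex 0.00 18.14 25.49
    endloop
  endfacet
  facet normal 0.0000 -1.0000 0.0000
    outer loop
      vertex 0.00 0.00 0.00
      vertex 12.98 0.00 0.00
      vertex 12.98 0.00 25.49
    endloop
  endfacet
  facet normal 0.0000 -1.0000 0.0000
    outer loop
      vertex 0.00 0.00 0.00
      vertex 12.98 0.00 25.49
      vertex 0.00 0.00 25.49
    endloop
  endfacet
  facet normal 0.0000 1.0000 0.0000
    outer loop
      vertex 12.98 18.14 25.49
      vertex 12.98 18.14 0.00
      vertex 0.00 18.14 0.00
    endloop
  endfacet
  facet normal 0.0000 1.0000 0.0000
    outer loop
      vertex 0.00 18.14 25.49
      vertex 12.98 18.14 25.49
      vertex 0.00 18.14 0.00
    endloop
  endfacet
  facet normal -1.0000 0.0000 0.0000
    outer loop
      vertex 0.00 18.14 25.49
      vertex 0.00 18.14 0.00
      vertex 0.00 0.00 0.00
    endloop
  endfacet
  facet normal -1.0000 0.0000 0.0000
    outer loop
      vertex 0.00 0.00 25.49
      vertex 0.00 18.14 25.49
      vertex 0.00 0.00 0.00
    endloop
  endfacet
  facet normal 1.0000 0.0000 0.0000
    outer loop
      vertex 12.98 0.00 0.00
      vertex 12.98 18.14 0.00
      vertex 12.98 18.14 25.49
    endloop
  endfacet
  facet normal 1.0000 0.0000 0.0000
    outer loop
      vertex 12.98 0.00 0.00
      vertex 12.98 18.14 25.49
      vertex 12.98 0.00 25.49
    endloop
  endfacet
endsolid part

The G0 Z moves step by Δz≈4.25 mm. Every layer's G1 loop is the same polygon, so the solid is a straight extrusion of it from z=0 to z≈25.5. Closing with flat bottom and top caps and triangulating gives 12 facets — a rectangular box, roughly 13 × 18.1 mm footprint and 25.5 mm tall.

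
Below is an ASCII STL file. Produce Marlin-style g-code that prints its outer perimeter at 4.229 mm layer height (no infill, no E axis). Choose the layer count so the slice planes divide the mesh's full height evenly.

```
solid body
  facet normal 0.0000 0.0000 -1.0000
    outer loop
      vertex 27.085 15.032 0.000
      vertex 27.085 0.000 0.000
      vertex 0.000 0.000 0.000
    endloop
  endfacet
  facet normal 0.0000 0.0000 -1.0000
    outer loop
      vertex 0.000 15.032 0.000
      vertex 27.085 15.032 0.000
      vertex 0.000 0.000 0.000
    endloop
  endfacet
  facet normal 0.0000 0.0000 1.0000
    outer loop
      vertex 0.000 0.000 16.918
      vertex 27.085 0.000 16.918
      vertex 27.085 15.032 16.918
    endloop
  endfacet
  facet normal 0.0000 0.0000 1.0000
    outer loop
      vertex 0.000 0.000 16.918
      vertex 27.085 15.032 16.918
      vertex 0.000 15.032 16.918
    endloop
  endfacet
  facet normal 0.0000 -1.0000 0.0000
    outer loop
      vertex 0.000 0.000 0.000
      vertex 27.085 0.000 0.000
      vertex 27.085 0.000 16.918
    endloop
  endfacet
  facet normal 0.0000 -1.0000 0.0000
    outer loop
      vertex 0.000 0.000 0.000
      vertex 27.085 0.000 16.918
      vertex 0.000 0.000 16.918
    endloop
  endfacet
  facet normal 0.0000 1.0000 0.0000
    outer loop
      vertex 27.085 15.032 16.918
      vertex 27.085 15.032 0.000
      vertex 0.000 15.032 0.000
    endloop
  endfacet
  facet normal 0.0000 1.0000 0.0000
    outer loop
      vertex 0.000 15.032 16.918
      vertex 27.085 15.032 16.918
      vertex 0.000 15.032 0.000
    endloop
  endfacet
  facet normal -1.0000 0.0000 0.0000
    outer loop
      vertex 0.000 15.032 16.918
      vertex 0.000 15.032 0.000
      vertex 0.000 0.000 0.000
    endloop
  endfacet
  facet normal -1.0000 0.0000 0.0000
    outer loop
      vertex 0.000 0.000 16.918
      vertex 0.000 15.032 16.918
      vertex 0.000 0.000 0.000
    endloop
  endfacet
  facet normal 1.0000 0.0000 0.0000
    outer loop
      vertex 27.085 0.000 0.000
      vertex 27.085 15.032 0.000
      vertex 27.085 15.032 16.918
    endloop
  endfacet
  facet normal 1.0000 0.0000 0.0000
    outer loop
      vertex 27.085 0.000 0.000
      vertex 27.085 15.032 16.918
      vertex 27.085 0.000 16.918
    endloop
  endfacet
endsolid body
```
; perimeter-only toolpath
G21 ; units = mm
G90 ; absolute positioning
G28 ; home
; layer 1
G0 Z4.229
G0 X0.000 Y0.000
G1 X27.085 Y0.000
G1 X27.085 Y15.032
G1 X0.000 Y15.032
G1 X0.000 Y0.000
; layer 2
G0 Z8.459
G0 X0.000 Y0.000
G1 X27.085 Y0.000
G1 X27.085 Y15.032
G1 X0.000 Y15.032
G1 X0.000 Y0.000
; layer 3
G0 Z12.688
G0 X0.000 Y0.000
G1 X27.085 Y0.000
G1 X27.085 Y15.032
G1 X0.000 Y15.032
G1 X0.000 Y0.000
; layer 4
G0 Z16.918
G0 X0.000 Y0.000
G1 X27.085 Y0.000
G1 X27.085 Y15.032
G1 X0.000 Y15.032
G1 X0.000 Y0.000
M2 ; end

The solid is a rectangular box, roughly 27.1 × 15 mm footprint and 16.9 mm tall. Slicing at Δz = 4.229 mm — 4 equal slices spanning the solid's height, so layer i sits at z = i·h/4 — gives 4 non-empty perimeters. Each is a 4-segment closed polygon; G0 lifts to the layer z and rapids to the start vertex, then G1 traces the edges.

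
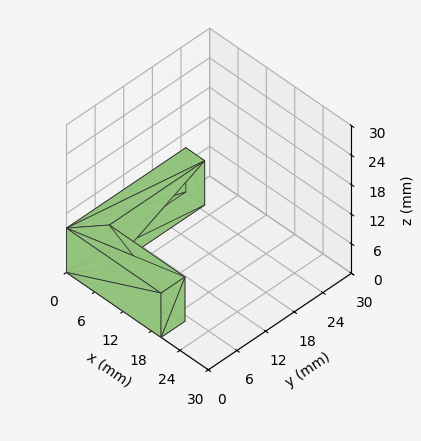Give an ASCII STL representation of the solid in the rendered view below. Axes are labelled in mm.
Reading the render: the shape is an L-shaped prism: outer 20 × 25 mm, arm thicknesses ≈ 5 mm (horizontal) and 4 mm (vertical), extruded 9 mm in z (dimensions read to the nearest mm from the axis ticks). For the STL, each face is triangulated and given an outward normal.

solid part
  facet normal 0.0000 0.0000 -1.0000
    outer loop
      vertex 20.0 5.0 0.0
      vertex 20.0 0.0 0.0
      vertex 0.0 0.0 0.0
    endloop
  endfacet
  facet normal 0.0000 0.0000 -1.0000
    outer loop
      vertex 4.0 5.0 0.0
      vertex 20.0 5.0 0.0
      vertex 0.0 0.0 0.0
    endloop
  endfacet
  facet normal 0.0000 0.0000 -1.0000
    outer loop
      vertex 4.0 25.0 0.0
      vertex 4.0 5.0 0.0
      vertex 0.0 0.0 0.0
    endloop
  endfacet
  facet normal 0.0000 0.0000 -1.0000
    outer loop
      vertex 0.0 25.0 0.0
      vertex 4.0 25.0 0.0
      vertex 0.0 0.0 0.0
    endloop
  endfacet
  facet normal 0.0000 0.0000 1.0000
    outer loop
      vertex 0.0 0.0 9.0
      vertex 20.0 0.0 9.0
      vertex 20.0 5.0 9.0
    endloop
  endfacet
  facet normal 0.0000 0.0000 1.0000
    outer loop
      vertex 0.0 0.0 9.0
      vertex 20.0 5.0 9.0
      vertex 4.0 5.0 9.0
    endloop
  endfacet
  facet normal 0.0000 0.0000 1.0000
    outer loop
      vertex 0.0 0.0 9.0
      vertex 4.0 5.0 9.0
      vertex 4.0 25.0 9.0
    endloop
  endfacet
  facet normal 0.0000 0.0000 1.0000
    outer loop
      vertex 0.0 0.0 9.0
      vertex 4.0 25.0 9.0
      vertex 0.0 25.0 9.0
    endloop
  endfacet
  facet normal 0.0000 -1.0000 0.0000
    outer loop
      vertex 0.0 0.0 0.0
      vertex 20.0 0.0 0.0
      vertex 20.0 0.0 9.0
    endloop
  endfacet
  facet normal 0.0000 -1.0000 0.0000
    outer loop
      vertex 0.0 0.0 0.0
      vertex 20.0 0.0 9.0
      vertex 0.0 0.0 9.0
    endloop
  endfacet
  facet normal 1.0000 0.0000 0.0000
    outer loop
      vertex 20.0 0.0 0.0
      vertex 20.0 5.0 0.0
      vertex 20.0 5.0 9.0
    endloop
  endfacet
  facet normal 1.0000 0.0000 0.0000
    outer loop
      vertex 20.0 0.0 0.0
      vertex 20.0 5.0 9.0
      vertex 20.0 0.0 9.0
    endloop
  endfacet
  facet normal 0.0000 1.0000 0.0000
    outer loop
      vertex 20.0 5.0 0.0
      vertex 4.0 5.0 0.0
      vertex 4.0 5.0 9.0
    endloop
  endfacet
  facet normal 0.0000 1.0000 0.0000
    outer loop
      vertex 20.0 5.0 0.0
      vertex 4.0 5.0 9.0
      vertex 20.0 5.0 9.0
    endloop
  endfacet
  facet normal 1.0000 0.0000 0.0000
    outer loop
      vertex 4.0 5.0 0.0
      vertex 4.0 25.0 0.0
      vertex 4.0 25.0 9.0
    endloop
  endfacet
  facet normal 1.0000 0.0000 0.0000
    outer loop
      vertex 4.0 5.0 0.0
      vertex 4.0 25.0 9.0
      vertex 4.0 5.0 9.0
    endloop
  endfacet
  facet normal 0.0000 1.0000 0.0000
    outer loop
      vertex 4.0 25.0 0.0
      vertex 0.0 25.0 0.0
      vertex 0.0 25.0 9.0
    endloop
  endfacet
  facet normal 0.0000 1.0000 0.0000
    outer loop
      vertex 4.0 25.0 0.0
      vertex 0.0 25.0 9.0
      vertex 4.0 25.0 9.0
    endloop
  endfacet
  facet normal -1.0000 0.0000 0.0000
    outer loop
      vertex 0.0 25.0 0.0
      vertex 0.0 0.0 0.0
      vertex 0.0 0.0 9.0
    endloop
  endfacet
  facet normal -1.0000 0.0000 0.0000
    outer loop
      vertex 0.0 25.0 0.0
      vertex 0.0 0.0 9.0
      vertex 0.0 25.0 9.0
    endloop
  endfacet
endsolid part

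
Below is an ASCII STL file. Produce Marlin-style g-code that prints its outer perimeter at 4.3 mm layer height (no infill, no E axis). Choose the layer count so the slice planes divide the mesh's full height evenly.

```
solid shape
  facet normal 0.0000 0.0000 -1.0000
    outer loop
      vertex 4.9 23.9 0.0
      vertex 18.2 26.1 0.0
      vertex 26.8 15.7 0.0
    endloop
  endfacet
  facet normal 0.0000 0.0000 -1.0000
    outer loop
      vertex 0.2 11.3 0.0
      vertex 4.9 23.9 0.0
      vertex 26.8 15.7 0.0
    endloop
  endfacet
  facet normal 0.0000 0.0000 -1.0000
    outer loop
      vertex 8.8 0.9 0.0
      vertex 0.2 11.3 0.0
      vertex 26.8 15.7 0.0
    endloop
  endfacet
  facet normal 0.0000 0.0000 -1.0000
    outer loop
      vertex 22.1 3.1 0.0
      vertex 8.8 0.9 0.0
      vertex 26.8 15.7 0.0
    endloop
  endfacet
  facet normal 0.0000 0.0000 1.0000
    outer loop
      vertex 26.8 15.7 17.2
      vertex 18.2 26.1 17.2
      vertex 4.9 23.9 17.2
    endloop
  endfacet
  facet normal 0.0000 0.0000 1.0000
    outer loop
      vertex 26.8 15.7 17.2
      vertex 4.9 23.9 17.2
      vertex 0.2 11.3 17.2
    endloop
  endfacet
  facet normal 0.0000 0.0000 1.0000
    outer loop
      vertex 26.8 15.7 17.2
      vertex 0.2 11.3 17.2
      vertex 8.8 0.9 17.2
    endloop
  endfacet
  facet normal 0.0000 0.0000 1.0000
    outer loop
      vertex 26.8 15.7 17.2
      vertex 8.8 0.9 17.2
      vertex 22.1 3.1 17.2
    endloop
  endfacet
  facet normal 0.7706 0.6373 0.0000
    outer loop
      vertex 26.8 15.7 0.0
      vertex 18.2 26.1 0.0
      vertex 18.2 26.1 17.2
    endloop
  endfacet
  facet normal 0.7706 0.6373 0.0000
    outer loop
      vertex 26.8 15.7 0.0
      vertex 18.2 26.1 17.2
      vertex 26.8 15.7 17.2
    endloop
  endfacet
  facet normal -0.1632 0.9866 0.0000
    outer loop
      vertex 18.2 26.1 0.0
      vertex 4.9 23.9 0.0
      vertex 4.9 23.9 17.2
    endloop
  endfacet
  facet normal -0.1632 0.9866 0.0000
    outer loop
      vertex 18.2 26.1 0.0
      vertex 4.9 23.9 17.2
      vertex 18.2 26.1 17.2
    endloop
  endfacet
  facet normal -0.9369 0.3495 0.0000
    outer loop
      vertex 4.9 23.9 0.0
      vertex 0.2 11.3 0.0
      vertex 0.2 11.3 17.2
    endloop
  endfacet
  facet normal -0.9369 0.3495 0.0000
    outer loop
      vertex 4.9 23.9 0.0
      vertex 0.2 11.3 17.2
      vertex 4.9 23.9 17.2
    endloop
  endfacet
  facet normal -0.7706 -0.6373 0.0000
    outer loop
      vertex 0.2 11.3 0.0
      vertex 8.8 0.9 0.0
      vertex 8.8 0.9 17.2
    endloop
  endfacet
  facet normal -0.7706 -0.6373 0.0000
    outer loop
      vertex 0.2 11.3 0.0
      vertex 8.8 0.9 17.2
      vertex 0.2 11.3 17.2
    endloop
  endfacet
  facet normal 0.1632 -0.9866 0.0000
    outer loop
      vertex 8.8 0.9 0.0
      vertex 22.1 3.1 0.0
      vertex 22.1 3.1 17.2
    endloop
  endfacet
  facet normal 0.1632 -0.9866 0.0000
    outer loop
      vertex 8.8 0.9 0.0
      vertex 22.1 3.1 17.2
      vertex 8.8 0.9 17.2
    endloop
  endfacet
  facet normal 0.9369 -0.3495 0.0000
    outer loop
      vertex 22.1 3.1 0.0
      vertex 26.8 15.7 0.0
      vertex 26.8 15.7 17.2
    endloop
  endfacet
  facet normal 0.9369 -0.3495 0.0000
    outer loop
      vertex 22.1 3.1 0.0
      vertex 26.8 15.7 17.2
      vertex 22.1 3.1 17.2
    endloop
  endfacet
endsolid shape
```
; perimeter-only toolpath
G21 ; units = mm
G90 ; absolute positioning
G28 ; home
; layer 1
G0 Z4.3
G0 X26.8 Y15.7
G1 X18.2 Y26.1
G1 X4.9 Y23.9
G1 X0.2 Y11.3
G1 X8.8 Y0.9
G1 X22.1 Y3.1
G1 X26.8 Y15.7
; layer 2
G0 Z8.6
G0 X26.8 Y15.7
G1 X18.2 Y26.1
G1 X4.9 Y23.9
G1 X0.2 Y11.3
G1 X8.8 Y0.9
G1 X22.1 Y3.1
G1 X26.8 Y15.7
; layer 3
G0 Z12.9
G0 X26.8 Y15.7
G1 X18.2 Y26.1
G1 X4.9 Y23.9
G1 X0.2 Y11.3
G1 X8.8 Y0.9
G1 X22.1 Y3.1
G1 X26.8 Y15.7
; layer 4
G0 Z17.2
G0 X26.8 Y15.7
G1 X18.2 Y26.1
G1 X4.9 Y23.9
G1 X0.2 Y11.3
G1 X8.8 Y0.9
G1 X22.1 Y3.1
G1 X26.8 Y15.7
M2 ; end

The solid is a regular 6-sided prism (a cylinder approximated with 6 flat sides), circumscribed radius ≈ 13.5 mm, height ≈ 17.2 mm. Slicing at Δz = 4.3 mm — 4 equal slices spanning the solid's height, so layer i sits at z = i·h/4 — gives 4 non-empty perimeters. Each is a 6-segment closed polygon; G0 lifts to the layer z and rapids to the start vertex, then G1 traces the edges.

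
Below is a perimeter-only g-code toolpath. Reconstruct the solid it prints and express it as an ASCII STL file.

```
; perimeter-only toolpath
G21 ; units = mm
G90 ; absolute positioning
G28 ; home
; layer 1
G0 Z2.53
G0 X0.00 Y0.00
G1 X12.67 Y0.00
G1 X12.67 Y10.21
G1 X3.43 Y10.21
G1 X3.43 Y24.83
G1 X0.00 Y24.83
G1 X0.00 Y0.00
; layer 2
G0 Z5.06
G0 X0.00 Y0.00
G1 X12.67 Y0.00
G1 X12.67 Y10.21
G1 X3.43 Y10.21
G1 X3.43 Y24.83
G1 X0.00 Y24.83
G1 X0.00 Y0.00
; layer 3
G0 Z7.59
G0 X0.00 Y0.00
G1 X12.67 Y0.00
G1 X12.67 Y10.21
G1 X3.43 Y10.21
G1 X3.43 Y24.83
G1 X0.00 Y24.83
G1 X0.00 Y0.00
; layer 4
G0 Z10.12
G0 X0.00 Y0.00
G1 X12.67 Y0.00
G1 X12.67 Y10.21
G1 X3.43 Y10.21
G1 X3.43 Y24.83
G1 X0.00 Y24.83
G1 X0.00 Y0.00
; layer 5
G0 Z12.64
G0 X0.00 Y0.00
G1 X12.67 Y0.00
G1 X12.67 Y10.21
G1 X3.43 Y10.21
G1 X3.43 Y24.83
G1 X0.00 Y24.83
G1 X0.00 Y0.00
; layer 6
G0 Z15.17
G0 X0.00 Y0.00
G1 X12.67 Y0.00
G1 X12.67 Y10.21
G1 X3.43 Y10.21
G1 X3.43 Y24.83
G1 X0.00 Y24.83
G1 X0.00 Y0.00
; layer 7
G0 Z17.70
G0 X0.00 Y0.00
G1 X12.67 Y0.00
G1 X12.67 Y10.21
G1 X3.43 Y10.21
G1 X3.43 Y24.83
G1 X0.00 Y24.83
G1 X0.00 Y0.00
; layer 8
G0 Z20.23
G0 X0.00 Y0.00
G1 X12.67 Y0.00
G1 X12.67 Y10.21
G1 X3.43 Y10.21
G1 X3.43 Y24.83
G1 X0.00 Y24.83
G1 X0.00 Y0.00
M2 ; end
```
solid part
  facet normal 0.0000 0.0000 -1.0000
    outer loop
      vertex 12.67 10.21 0.00
      vertex 12.67 0.00 0.00
      vertex 0.00 0.00 0.00
    endloop
  endfacet
  facet normal 0.0000 0.0000 -1.0000
    outer loop
      vertex 3.43 10.21 0.00
      vertex 12.67 10.21 0.00
      vertex 0.00 0.00 0.00
    endloop
  endfacet
  facet normal 0.0000 0.0000 -1.0000
    outer loop
      vertex 3.43 24.83 0.00
      vertex 3.43 10.21 0.00
      vertex 0.00 0.00 0.00
    endloop
  endfacet
  facet normal 0.0000 0.0000 -1.0000
    outer loop
      vertex 0.00 24.83 0.00
      vertex 3.43 24.83 0.00
      vertex 0.00 0.00 0.00
    endloop
  endfacet
  facet normal 0.0000 0.0000 1.0000
    outer loop
      vertex 0.00 0.00 20.23
      vertex 12.67 0.00 20.23
      vertex 12.67 10.21 20.23
    endloop
  endfacet
  facet normal 0.0000 0.0000 1.0000
    outer loop
      vertex 0.00 0.00 20.23
      vertex 12.67 10.21 20.23
      vertex 3.43 10.21 20.23
    endloop
  endfacet
  facet normal 0.0000 0.0000 1.0000
    outer loop
      vertex 0.00 0.00 20.23
      vertex 3.43 10.21 20.23
      vertex 3.43 24.83 20.23
    endloop
  endfacet
  facet normal 0.0000 0.0000 1.0000
    outer loop
      vertex 0.00 0.00 20.23
      vertex 3.43 24.83 20.23
      vertex 0.00 24.83 20.23
    endloop
  endfacet
  facet normal 0.0000 -1.0000 0.0000
    outer loop
      vertex 0.00 0.00 0.00
      vertex 12.67 0.00 0.00
      vertex 12.67 0.00 20.23
    endloop
  endfacet
  facet normal 0.0000 -1.0000 0.0000
    outer loop
      vertex 0.00 0.00 0.00
      vertex 12.67 0.00 20.23
      vertex 0.00 0.00 20.23
    endloop
  endfacet
  facet normal 1.0000 0.0000 0.0000
    outer loop
      vertex 12.67 0.00 0.00
      vertex 12.67 10.21 0.00
      vertex 12.67 10.21 20.23
    endloop
  endfacet
  facet normal 1.0000 0.0000 0.0000
    outer loop
      vertex 12.67 0.00 0.00
      vertex 12.67 10.21 20.23
      vertex 12.67 0.00 20.23
    endloop
  endfacet
  facet normal 0.0000 1.0000 0.0000
    outer loop
      vertex 12.67 10.21 0.00
      vertex 3.43 10.21 0.00
      vertex 3.43 10.21 20.23
    endloop
  endfacet
  facet normal 0.0000 1.0000 0.0000
    outer loop
      vertex 12.67 10.21 0.00
      vertex 3.43 10.21 20.23
      vertex 12.67 10.21 20.23
    endloop
  endfacet
  facet normal 1.0000 0.0000 0.0000
    outer loop
      vertex 3.43 10.21 0.00
      vertex 3.43 24.83 0.00
      vertex 3.43 24.83 20.23
    endloop
  endfacet
  facet normal 1.0000 0.0000 0.0000
    outer loop
      vertex 3.43 10.21 0.00
      vertex 3.43 24.83 20.23
      vertex 3.43 10.21 20.23
    endloop
  endfacet
  facet normal 0.0000 1.0000 0.0000
    outer loop
      vertex 3.43 24.83 0.00
      vertex 0.00 24.83 0.00
      vertex 0.00 24.83 20.23
    endloop
  endfacet
  facet normal 0.0000 1.0000 0.0000
    outer loop
      vertex 3.43 24.83 0.00
      vertex 0.00 24.83 20.23
      vertex 3.43 24.83 20.23
    endloop
  endfacet
  facet normal -1.0000 0.0000 0.0000
    outer loop
      vertex 0.00 24.83 0.00
      vertex 0.00 0.00 0.00
      vertex 0.00 0.00 20.23
    endloop
  endfacet
  facet normal -1.0000 0.0000 0.0000
    outer loop
      vertex 0.00 24.83 0.00
      vertex 0.00 0.00 20.23
      vertex 0.00 24.83 20.23
    endloop
  endfacet
endsolid part

The G0 Z moves step by Δz≈2.53 mm. Every layer's G1 loop is the same polygon, so the solid is a straight extrusion of it from z=0 to z≈20.2. Closing with flat bottom and top caps and triangulating gives 20 facets — an L-shaped prism: outer 12.7 × 24.8 mm, arm thicknesses ≈ 10.2 mm (horizontal) and 3.43 mm (vertical), extruded 20.2 mm in z.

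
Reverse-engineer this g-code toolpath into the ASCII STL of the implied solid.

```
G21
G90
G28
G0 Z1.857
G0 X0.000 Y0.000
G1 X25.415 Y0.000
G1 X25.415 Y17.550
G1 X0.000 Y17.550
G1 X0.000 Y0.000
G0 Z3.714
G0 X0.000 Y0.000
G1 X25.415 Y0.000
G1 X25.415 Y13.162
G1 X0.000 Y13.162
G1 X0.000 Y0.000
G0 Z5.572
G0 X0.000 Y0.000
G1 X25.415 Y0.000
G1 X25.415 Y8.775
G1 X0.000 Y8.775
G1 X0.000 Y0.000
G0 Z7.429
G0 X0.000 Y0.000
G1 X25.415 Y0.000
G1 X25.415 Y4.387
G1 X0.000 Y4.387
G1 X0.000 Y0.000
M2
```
solid part
  facet normal 0.0000 0.0000 -1.0000
    outer loop
      vertex 25.415 21.937 0.000
      vertex 25.415 0.000 0.000
      vertex 0.000 0.000 0.000
    endloop
  endfacet
  facet normal 0.0000 0.0000 -1.0000
    outer loop
      vertex 0.000 21.937 0.000
      vertex 25.415 21.937 0.000
      vertex 0.000 0.000 0.000
    endloop
  endfacet
  facet normal 0.0000 -1.0000 0.0000
    outer loop
      vertex 0.000 0.000 0.000
      vertex 25.415 0.000 0.000
      vertex 25.415 0.000 9.286
    endloop
  endfacet
  facet normal 0.0000 -1.0000 0.0000
    outer loop
      vertex 0.000 0.000 0.000
      vertex 25.415 0.000 9.286
      vertex 0.000 0.000 9.286
    endloop
  endfacet
  facet normal 0.0000 0.3898 0.9209
    outer loop
      vertex 0.000 0.000 9.286
      vertex 25.415 0.000 9.286
      vertex 25.415 21.937 0.000
    endloop
  endfacet
  facet normal 0.0000 0.3898 0.9209
    outer loop
      vertex 0.000 0.000 9.286
      vertex 25.415 21.937 0.000
      vertex 0.000 21.937 0.000
    endloop
  endfacet
  facet normal -1.0000 0.0000 0.0000
    outer loop
      vertex 0.000 0.000 9.286
      vertex 0.000 21.937 0.000
      vertex 0.000 0.000 0.000
    endloop
  endfacet
  facet normal 1.0000 0.0000 0.0000
    outer loop
      vertex 25.415 0.000 0.000
      vertex 25.415 21.937 0.000
      vertex 25.415 0.000 9.286
    endloop
  endfacet
endsolid part

The G0 Z moves step by Δz≈1.857 mm. The G1 loops shrink linearly with z, so the solid tapers from its base footprint up to z≈9.29. Closing with a flat bottom cap and the tapered top and triangulating gives 8 facets — a wedge (ramp): 25.4 × 21.9 mm base, rising to 9.29 mm along the y=0 edge and sloping linearly to z=0 at y=21.9.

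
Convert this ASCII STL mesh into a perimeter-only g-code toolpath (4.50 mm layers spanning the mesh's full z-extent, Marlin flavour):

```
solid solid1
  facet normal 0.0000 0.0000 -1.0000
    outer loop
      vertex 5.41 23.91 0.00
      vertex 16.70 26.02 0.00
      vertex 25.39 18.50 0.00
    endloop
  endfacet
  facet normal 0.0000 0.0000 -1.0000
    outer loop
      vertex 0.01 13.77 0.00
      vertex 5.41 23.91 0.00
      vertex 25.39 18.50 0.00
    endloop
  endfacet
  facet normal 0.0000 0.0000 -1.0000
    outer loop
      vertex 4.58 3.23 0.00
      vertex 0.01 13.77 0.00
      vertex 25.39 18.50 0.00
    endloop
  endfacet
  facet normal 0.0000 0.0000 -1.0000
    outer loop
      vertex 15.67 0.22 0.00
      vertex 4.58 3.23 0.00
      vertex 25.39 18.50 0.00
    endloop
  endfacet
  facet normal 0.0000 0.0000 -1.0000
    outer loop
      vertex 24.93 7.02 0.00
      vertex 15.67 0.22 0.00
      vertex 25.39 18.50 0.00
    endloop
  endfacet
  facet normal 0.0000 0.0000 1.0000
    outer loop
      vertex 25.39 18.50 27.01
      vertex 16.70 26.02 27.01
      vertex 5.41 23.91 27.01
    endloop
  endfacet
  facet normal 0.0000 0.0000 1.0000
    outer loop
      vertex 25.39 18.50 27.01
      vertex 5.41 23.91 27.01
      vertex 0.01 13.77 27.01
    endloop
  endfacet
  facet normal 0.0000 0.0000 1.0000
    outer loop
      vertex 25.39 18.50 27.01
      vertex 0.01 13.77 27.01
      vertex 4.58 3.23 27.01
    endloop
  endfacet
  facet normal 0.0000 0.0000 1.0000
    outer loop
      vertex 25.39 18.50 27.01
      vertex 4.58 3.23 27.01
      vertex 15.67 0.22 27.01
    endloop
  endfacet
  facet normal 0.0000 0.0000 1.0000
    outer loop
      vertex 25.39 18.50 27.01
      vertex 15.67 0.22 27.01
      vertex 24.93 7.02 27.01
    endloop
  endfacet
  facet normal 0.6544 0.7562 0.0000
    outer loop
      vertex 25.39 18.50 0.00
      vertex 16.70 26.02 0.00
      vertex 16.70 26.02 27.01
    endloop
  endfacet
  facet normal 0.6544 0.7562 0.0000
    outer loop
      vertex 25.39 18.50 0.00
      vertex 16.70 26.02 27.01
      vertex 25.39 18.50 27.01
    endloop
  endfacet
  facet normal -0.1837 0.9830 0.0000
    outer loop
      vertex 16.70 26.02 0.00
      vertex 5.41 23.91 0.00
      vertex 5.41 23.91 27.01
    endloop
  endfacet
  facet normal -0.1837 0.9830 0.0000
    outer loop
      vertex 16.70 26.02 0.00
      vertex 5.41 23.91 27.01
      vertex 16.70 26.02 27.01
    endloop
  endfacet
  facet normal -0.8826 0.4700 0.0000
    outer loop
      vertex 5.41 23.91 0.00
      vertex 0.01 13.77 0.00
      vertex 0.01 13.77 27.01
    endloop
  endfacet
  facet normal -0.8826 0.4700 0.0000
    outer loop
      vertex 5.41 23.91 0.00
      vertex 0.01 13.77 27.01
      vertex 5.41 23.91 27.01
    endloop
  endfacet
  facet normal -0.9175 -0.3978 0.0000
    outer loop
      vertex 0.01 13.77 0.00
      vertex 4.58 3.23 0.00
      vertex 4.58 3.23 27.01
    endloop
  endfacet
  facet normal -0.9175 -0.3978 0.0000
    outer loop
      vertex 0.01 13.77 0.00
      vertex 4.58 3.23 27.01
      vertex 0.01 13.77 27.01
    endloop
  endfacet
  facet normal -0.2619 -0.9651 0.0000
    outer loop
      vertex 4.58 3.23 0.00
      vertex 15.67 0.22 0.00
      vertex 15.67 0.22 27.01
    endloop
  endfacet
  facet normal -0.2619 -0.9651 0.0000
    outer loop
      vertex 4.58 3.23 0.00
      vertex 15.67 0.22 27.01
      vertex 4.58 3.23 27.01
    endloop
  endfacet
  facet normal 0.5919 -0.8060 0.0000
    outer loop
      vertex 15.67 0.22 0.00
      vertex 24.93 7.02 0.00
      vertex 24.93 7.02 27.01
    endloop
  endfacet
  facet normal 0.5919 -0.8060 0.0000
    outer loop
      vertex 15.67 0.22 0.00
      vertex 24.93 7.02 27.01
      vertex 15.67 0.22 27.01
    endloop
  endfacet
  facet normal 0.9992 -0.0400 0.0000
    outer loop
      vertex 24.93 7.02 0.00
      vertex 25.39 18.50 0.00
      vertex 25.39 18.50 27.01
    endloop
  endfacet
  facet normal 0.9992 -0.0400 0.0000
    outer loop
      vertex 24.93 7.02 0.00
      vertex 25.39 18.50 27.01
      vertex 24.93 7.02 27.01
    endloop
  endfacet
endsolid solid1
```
; perimeter-only toolpath
G21 ; units = mm
G90 ; absolute positioning
G28 ; home
; layer 1
G0 Z4.50
G0 X25.39 Y18.50
G1 X16.70 Y26.02
G1 X5.41 Y23.91
G1 X0.01 Y13.77
G1 X4.58 Y3.23
G1 X15.67 Y0.22
G1 X24.93 Y7.02
G1 X25.39 Y18.50
; layer 2
G0 Z9.00
G0 X25.39 Y18.50
G1 X16.70 Y26.02
G1 X5.41 Y23.91
G1 X0.01 Y13.77
G1 X4.58 Y3.23
G1 X15.67 Y0.22
G1 X24.93 Y7.02
G1 X25.39 Y18.50
; layer 3
G0 Z13.51
G0 X25.39 Y18.50
G1 X16.70 Y26.02
G1 X5.41 Y23.91
G1 X0.01 Y13.77
G1 X4.58 Y3.23
G1 X15.67 Y0.22
G1 X24.93 Y7.02
G1 X25.39 Y18.50
; layer 4
G0 Z18.01
G0 X25.39 Y18.50
G1 X16.70 Y26.02
G1 X5.41 Y23.91
G1 X0.01 Y13.77
G1 X4.58 Y3.23
G1 X15.67 Y0.22
G1 X24.93 Y7.02
G1 X25.39 Y18.50
; layer 5
G0 Z22.51
G0 X25.39 Y18.50
G1 X16.70 Y26.02
G1 X5.41 Y23.91
G1 X0.01 Y13.77
G1 X4.58 Y3.23
G1 X15.67 Y0.22
G1 X24.93 Y7.02
G1 X25.39 Y18.50
; layer 6
G0 Z27.01
G0 X25.39 Y18.50
G1 X16.70 Y26.02
G1 X5.41 Y23.91
G1 X0.01 Y13.77
G1 X4.58 Y3.23
G1 X15.67 Y0.22
G1 X24.93 Y7.02
G1 X25.39 Y18.50
M2 ; end

The solid is a regular 7-sided prism (a cylinder approximated with 7 flat sides), circumscribed radius ≈ 13.2 mm, height ≈ 27 mm. Slicing at Δz = 4.50 mm — 6 equal slices spanning the solid's height, so layer i sits at z = i·h/6 — gives 6 non-empty perimeters. Each is a 7-segment closed polygon; G0 lifts to the layer z and rapids to the start vertex, then G1 traces the edges.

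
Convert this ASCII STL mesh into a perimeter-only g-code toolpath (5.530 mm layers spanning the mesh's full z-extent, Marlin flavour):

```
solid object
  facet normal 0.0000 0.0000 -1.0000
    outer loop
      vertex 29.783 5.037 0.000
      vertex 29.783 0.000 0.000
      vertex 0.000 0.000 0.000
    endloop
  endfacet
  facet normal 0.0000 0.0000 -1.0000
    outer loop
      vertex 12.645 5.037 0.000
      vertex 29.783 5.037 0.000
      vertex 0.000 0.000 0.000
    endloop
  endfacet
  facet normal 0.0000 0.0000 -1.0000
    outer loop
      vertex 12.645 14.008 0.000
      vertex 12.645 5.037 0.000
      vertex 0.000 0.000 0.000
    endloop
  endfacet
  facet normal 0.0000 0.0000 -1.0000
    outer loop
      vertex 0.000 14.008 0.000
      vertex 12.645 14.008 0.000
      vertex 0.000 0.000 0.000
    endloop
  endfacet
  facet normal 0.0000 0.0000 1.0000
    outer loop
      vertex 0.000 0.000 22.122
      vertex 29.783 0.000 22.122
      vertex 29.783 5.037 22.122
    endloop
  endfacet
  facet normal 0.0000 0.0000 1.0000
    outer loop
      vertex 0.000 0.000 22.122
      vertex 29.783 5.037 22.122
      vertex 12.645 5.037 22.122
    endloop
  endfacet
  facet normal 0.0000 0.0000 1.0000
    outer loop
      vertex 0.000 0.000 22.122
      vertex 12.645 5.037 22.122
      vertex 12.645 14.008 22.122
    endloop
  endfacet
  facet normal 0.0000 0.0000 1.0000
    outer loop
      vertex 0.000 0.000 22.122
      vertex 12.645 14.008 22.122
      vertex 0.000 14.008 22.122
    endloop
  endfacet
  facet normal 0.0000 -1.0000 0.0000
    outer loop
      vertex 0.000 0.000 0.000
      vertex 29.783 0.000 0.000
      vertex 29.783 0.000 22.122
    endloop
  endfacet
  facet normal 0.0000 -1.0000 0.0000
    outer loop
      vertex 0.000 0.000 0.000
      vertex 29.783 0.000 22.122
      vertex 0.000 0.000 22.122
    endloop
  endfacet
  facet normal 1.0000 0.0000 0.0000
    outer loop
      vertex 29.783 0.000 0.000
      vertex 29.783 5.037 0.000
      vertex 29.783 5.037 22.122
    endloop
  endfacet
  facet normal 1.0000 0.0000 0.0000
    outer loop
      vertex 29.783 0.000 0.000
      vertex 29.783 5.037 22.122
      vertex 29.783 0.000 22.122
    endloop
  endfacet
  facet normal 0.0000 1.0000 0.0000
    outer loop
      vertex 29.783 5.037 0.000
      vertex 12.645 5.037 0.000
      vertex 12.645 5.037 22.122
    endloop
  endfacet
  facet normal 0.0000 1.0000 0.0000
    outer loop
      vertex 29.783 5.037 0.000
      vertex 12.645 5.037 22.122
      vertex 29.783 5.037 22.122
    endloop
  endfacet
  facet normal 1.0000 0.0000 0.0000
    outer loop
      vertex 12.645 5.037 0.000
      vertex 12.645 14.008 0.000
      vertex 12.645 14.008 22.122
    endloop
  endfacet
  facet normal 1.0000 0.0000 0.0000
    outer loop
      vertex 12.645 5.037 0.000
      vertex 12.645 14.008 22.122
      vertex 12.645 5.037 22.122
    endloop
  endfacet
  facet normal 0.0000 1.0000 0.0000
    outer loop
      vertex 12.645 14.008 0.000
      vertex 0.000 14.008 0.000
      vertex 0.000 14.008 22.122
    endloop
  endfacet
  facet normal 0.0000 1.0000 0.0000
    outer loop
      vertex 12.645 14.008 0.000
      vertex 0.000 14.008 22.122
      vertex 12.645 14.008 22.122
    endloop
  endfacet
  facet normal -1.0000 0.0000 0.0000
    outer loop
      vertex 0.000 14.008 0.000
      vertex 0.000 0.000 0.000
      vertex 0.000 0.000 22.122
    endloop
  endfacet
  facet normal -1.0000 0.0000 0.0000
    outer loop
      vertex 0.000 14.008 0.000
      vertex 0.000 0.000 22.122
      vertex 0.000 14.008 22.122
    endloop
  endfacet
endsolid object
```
; perimeter-only toolpath
G21 ; units = mm
G90 ; absolute positioning
G28 ; home
; layer 1
G0 Z5.530
G0 X0.000 Y0.000
G1 X29.783 Y0.000
G1 X29.783 Y5.037
G1 X12.645 Y5.037
G1 X12.645 Y14.008
G1 X0.000 Y14.008
G1 X0.000 Y0.000
; layer 2
G0 Z11.061
G0 X0.000 Y0.000
G1 X29.783 Y0.000
G1 X29.783 Y5.037
G1 X12.645 Y5.037
G1 X12.645 Y14.008
G1 X0.000 Y14.008
G1 X0.000 Y0.000
; layer 3
G0 Z16.591
G0 X0.000 Y0.000
G1 X29.783 Y0.000
G1 X29.783 Y5.037
G1 X12.645 Y5.037
G1 X12.645 Y14.008
G1 X0.000 Y14.008
G1 X0.000 Y0.000
; layer 4
G0 Z22.122
G0 X0.000 Y0.000
G1 X29.783 Y0.000
G1 X29.783 Y5.037
G1 X12.645 Y5.037
G1 X12.645 Y14.008
G1 X0.000 Y14.008
G1 X0.000 Y0.000
M2 ; end

The solid is an L-shaped prism: outer 29.8 × 14 mm, arm thicknesses ≈ 5.04 mm (horizontal) and 12.6 mm (vertical), extruded 22.1 mm in z. Slicing at Δz = 5.530 mm — 4 equal slices spanning the solid's height, so layer i sits at z = i·h/4 — gives 4 non-empty perimeters. Each is a 6-segment closed polygon; G0 lifts to the layer z and rapids to the start vertex, then G1 traces the edges.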